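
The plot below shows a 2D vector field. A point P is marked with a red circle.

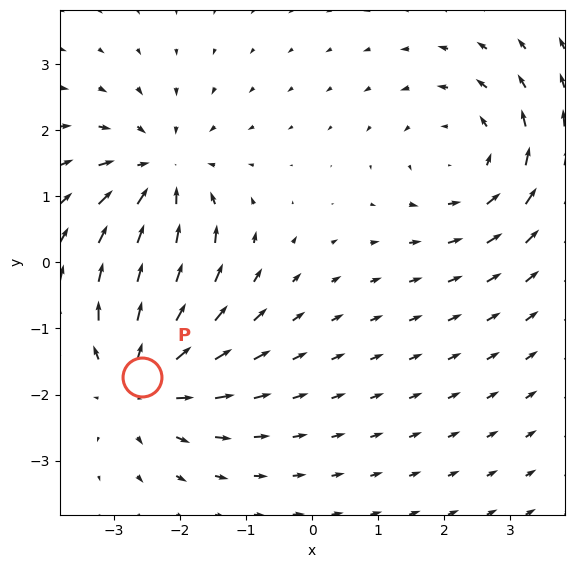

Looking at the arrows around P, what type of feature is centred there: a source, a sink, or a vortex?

source

At P (-2.6, -1.7) the arrows spread outward. Divergence about +4, curl ≈0 — positive divergence with near-zero curl is a source.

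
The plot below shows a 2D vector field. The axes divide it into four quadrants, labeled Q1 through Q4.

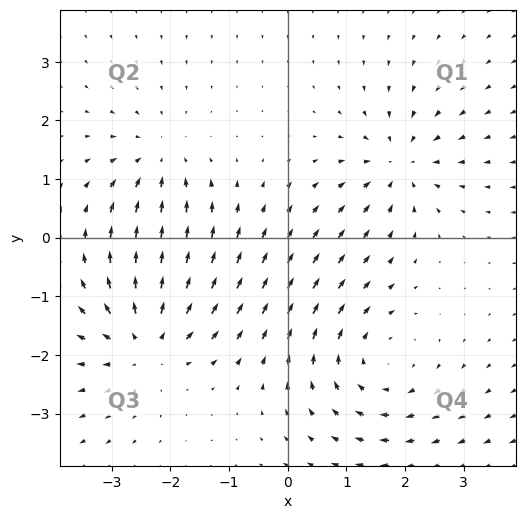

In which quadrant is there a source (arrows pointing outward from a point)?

Q3

The source sits at approximately (-2.4, -1.8), which lies in quadrant Q3. The divergence there is about +4, positive as expected for a source.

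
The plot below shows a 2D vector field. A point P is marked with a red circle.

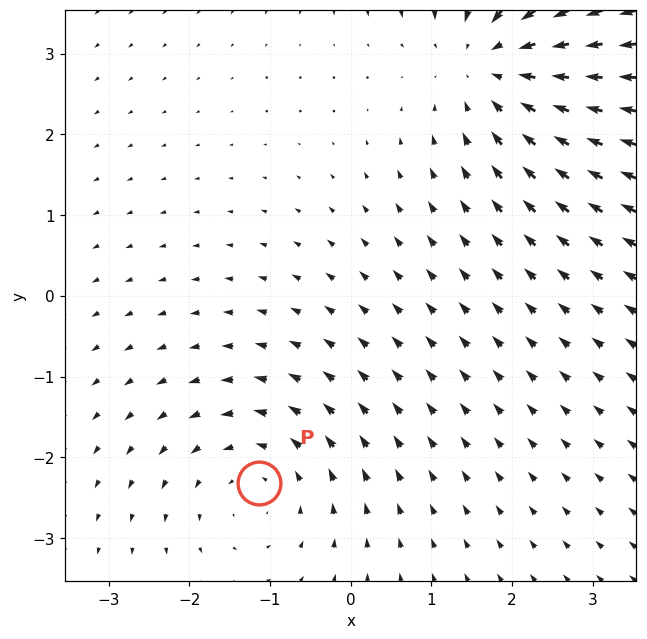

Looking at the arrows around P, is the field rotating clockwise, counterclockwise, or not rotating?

counterclockwise

Near P at (-1.1, -2.3) the arrows circulate counterclockwise. The curl (z-component) there is about +3; positive curl means counterclockwise rotation.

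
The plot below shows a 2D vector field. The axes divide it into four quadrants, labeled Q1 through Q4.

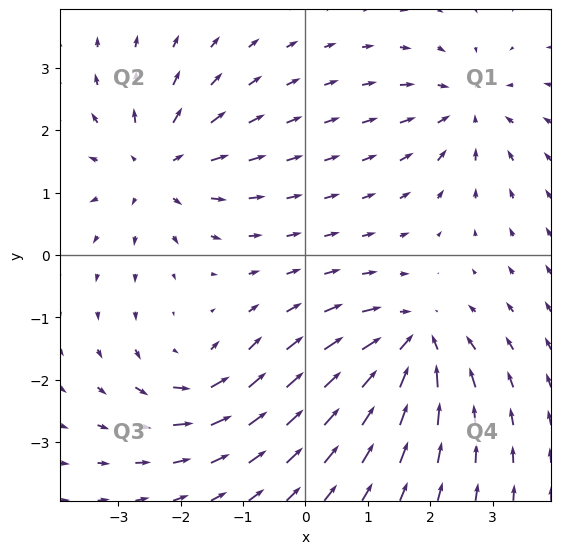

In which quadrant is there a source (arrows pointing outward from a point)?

Q2

The source sits at approximately (-2.4, 1.4), which lies in quadrant Q2. The divergence there is about +4, positive as expected for a source.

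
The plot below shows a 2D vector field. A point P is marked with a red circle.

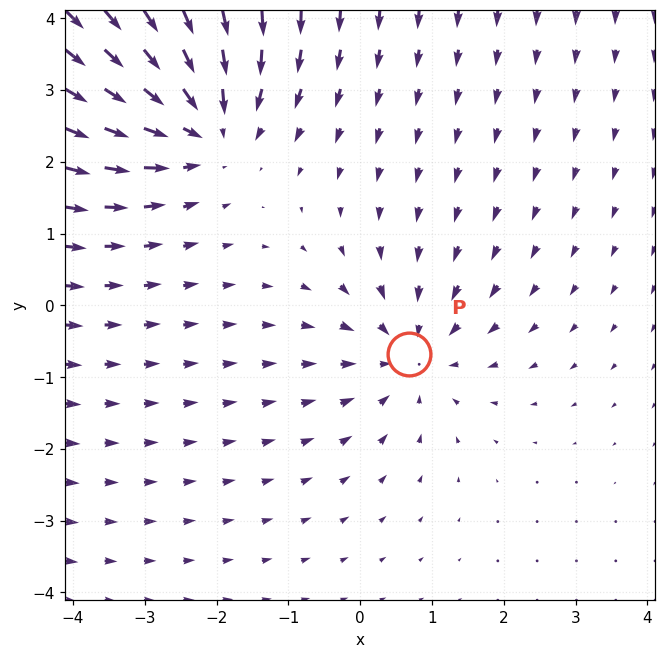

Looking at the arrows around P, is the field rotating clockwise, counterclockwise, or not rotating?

Near P at (0.7, -0.7) the arrows show no circulation. The curl there is ≈0.

not rotating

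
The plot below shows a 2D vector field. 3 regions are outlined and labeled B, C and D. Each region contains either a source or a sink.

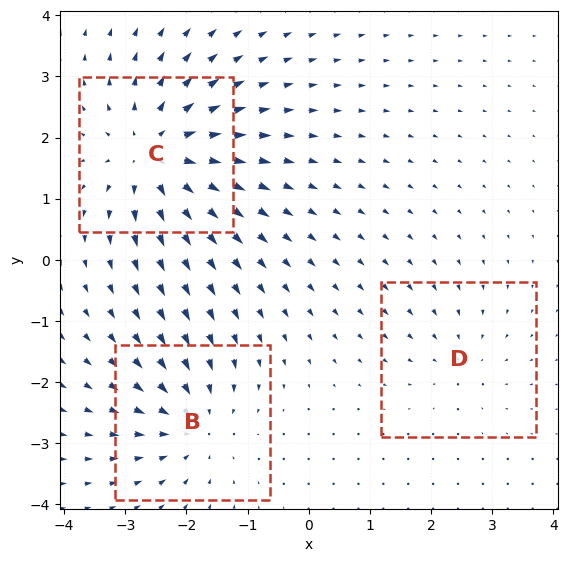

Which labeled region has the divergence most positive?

C

Divergence at each region's feature centre — B: about -4, C: about +5, D: about -2. Region C is most positive.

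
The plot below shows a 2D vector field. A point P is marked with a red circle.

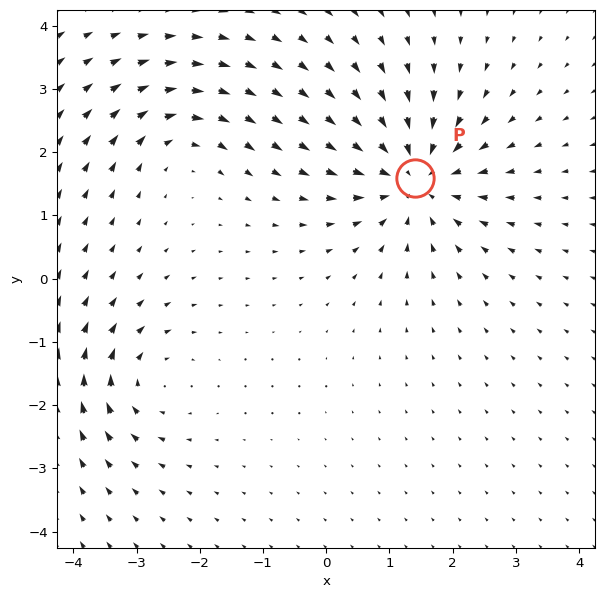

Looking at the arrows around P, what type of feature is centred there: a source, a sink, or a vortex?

sink

At P (1.4, 1.6) the arrows converge inward. Divergence about -5, curl ≈0 — negative divergence with near-zero curl is a sink.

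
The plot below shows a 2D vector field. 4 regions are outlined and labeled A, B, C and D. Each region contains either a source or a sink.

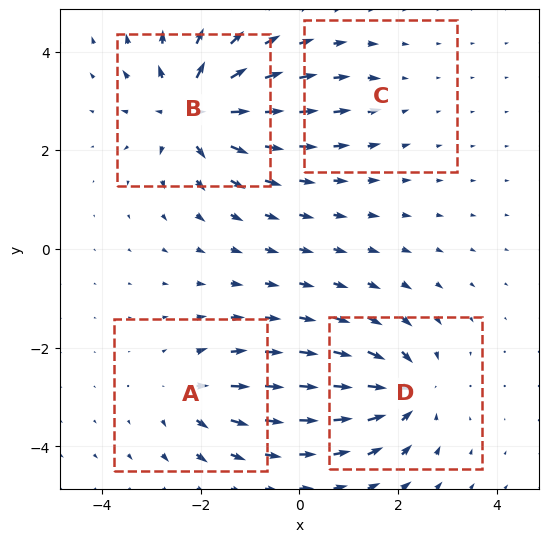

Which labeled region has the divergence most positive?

B

Divergence at each region's feature centre — A: about +4, B: about +8, C: about -2, D: about -6. Region B is most positive.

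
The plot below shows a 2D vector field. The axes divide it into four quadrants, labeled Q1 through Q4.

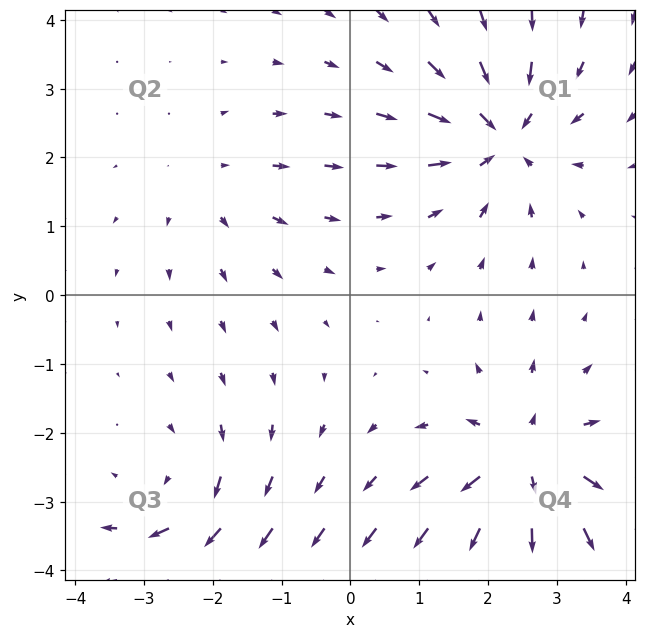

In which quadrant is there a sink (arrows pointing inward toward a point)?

Q1

The sink sits at approximately (2.2, 2.3), which lies in quadrant Q1. The divergence there is about -6, negative as expected for a sink.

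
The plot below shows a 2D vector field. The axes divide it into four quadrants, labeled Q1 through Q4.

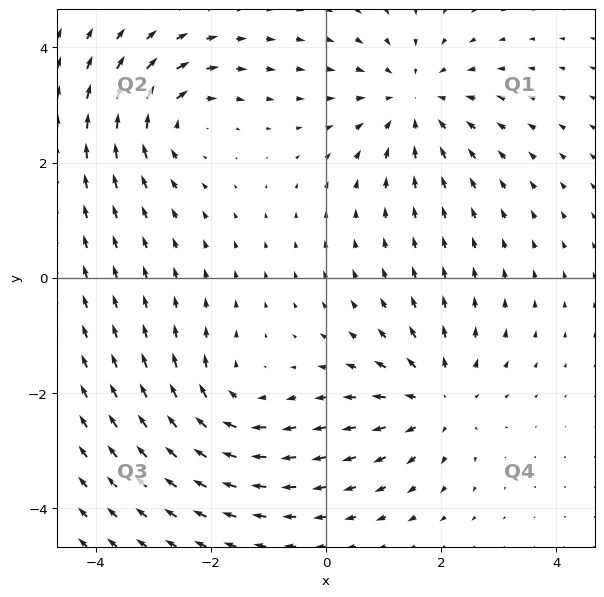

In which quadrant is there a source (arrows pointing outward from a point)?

Q4

The source sits at approximately (1.9, -2.1), which lies in quadrant Q4. The divergence there is about +4, positive as expected for a source.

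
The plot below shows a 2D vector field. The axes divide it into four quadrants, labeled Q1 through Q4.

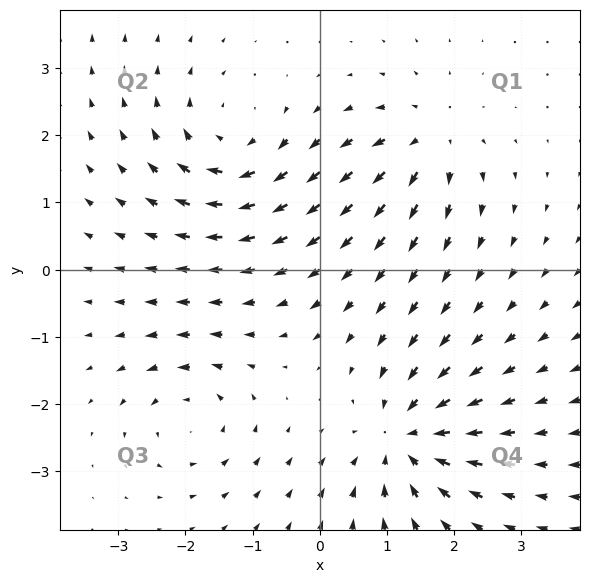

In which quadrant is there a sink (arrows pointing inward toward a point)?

The sink sits at approximately (1.3, -2.5), which lies in quadrant Q4. The divergence there is about -5, negative as expected for a sink.

Q4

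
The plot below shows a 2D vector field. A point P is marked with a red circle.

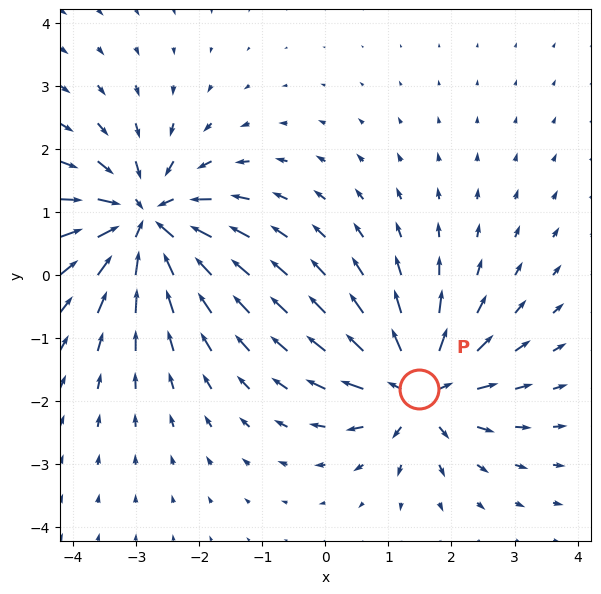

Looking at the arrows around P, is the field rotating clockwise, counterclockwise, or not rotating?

not rotating

Near P at (1.5, -1.8) the arrows show no circulation. The curl there is ≈0.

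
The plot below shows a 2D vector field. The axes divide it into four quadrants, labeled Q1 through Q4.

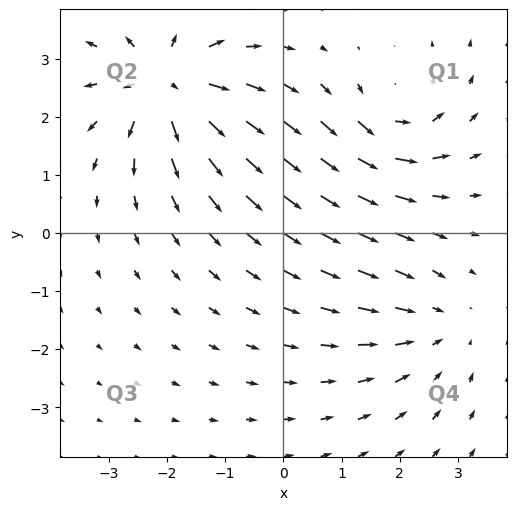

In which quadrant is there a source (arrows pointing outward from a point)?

The source sits at approximately (-2.0, 2.6), which lies in quadrant Q2. The divergence there is about +5, positive as expected for a source.

Q2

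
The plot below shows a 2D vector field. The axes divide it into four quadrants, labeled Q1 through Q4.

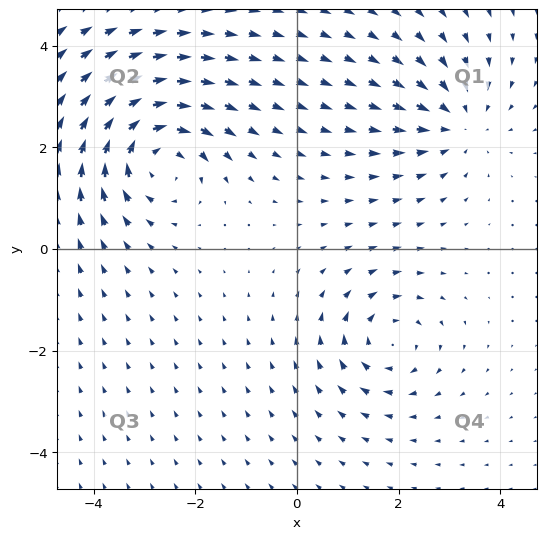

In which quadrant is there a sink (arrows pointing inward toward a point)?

The sink sits at approximately (3.2, 2.5), which lies in quadrant Q1. The divergence there is about -3, negative as expected for a sink.

Q1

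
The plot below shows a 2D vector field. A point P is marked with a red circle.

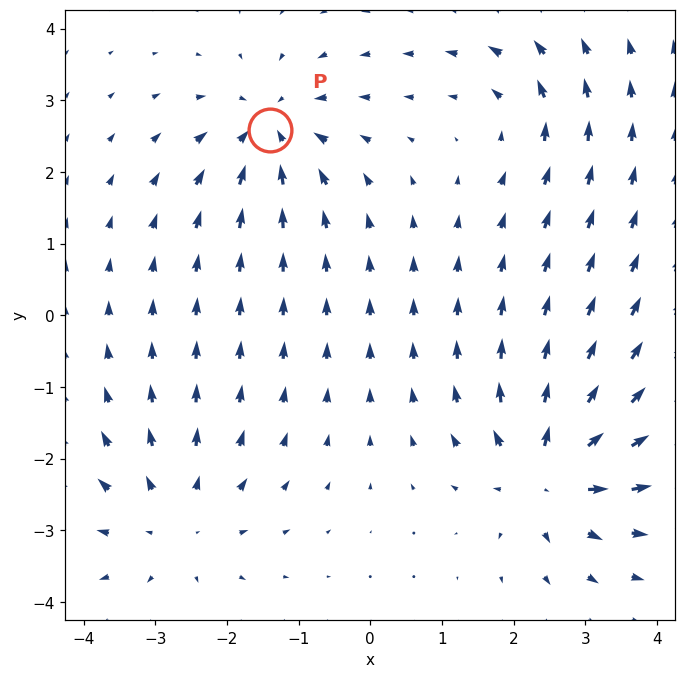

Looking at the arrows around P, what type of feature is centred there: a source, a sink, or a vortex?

At P (-1.4, 2.6) the arrows converge inward. Divergence about -5, curl ≈0 — negative divergence with near-zero curl is a sink.

sink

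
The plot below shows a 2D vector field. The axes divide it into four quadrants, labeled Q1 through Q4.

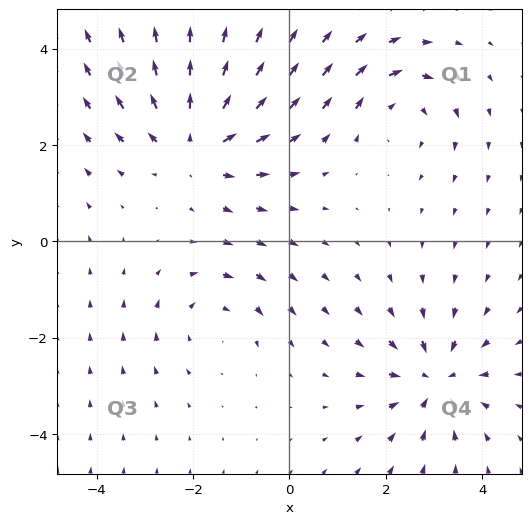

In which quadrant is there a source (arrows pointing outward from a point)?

Q2

The source sits at approximately (-1.9, 2.0), which lies in quadrant Q2. The divergence there is about +3, positive as expected for a source.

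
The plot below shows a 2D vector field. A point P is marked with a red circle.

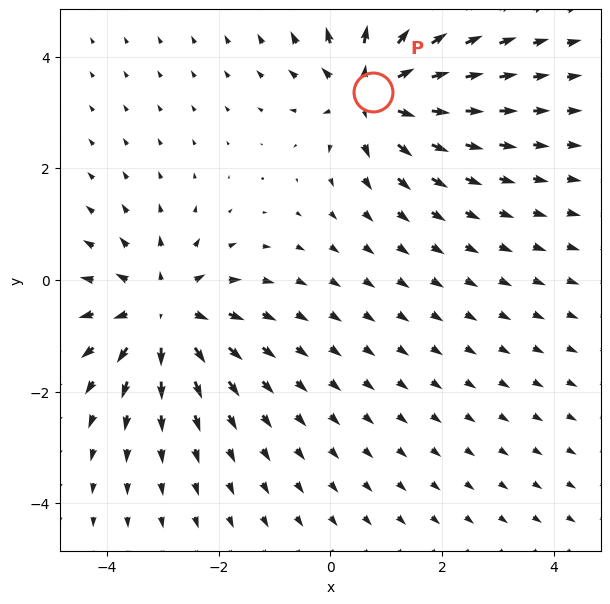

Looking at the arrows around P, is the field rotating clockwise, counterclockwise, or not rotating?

Near P at (0.8, 3.4) the arrows show no circulation. The curl there is ≈0.

not rotating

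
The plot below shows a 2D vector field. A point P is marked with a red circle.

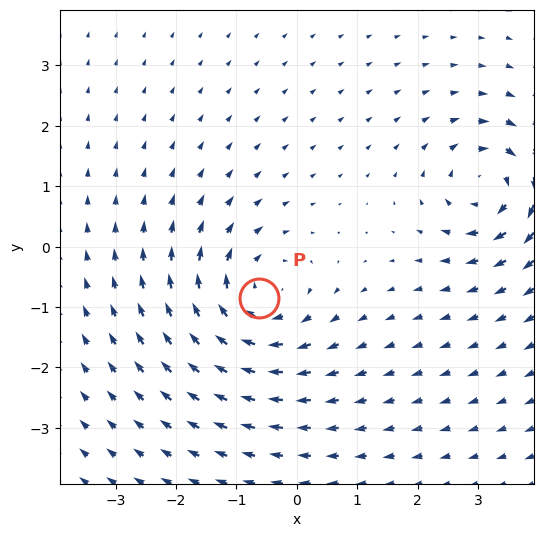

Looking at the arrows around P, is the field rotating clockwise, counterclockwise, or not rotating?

clockwise

Near P at (-0.6, -0.9) the arrows circulate clockwise. The curl (z-component) there is about -4; negative curl means clockwise rotation.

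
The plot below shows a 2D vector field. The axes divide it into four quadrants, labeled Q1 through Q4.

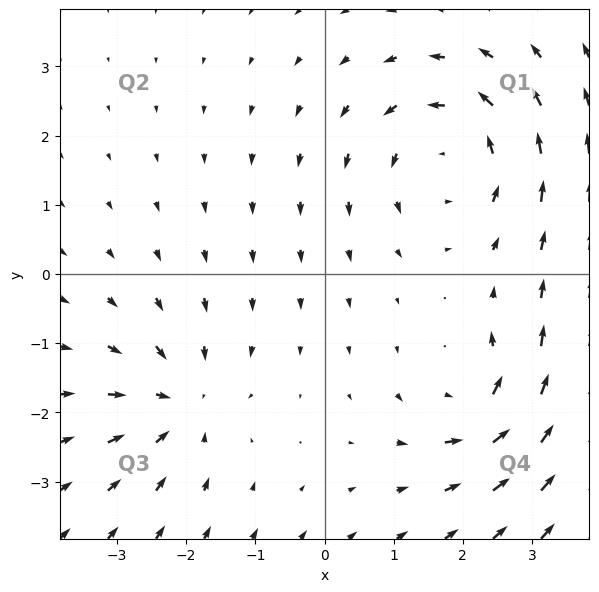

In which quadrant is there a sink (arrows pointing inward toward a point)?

Q3

The sink sits at approximately (-2.1, -1.9), which lies in quadrant Q3. The divergence there is about -3, negative as expected for a sink.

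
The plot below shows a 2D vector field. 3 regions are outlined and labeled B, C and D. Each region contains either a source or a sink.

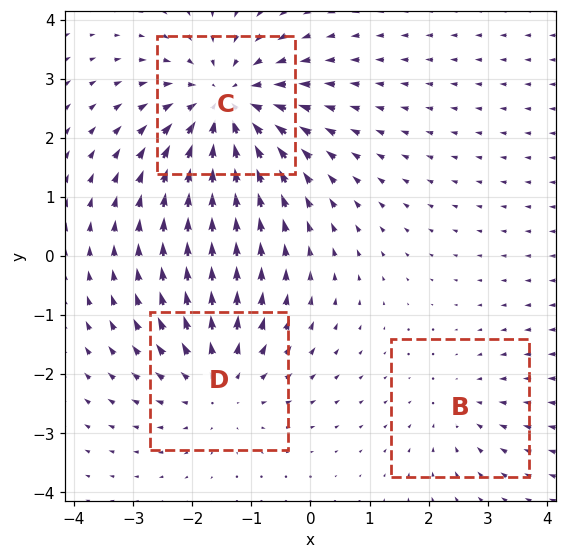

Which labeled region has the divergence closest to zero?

Divergence at each region's feature centre — B: about -2, C: about -4, D: about +3. Region B is closest to zero.

B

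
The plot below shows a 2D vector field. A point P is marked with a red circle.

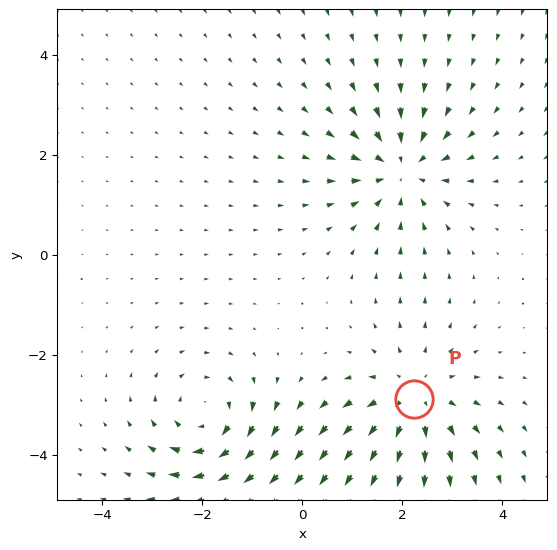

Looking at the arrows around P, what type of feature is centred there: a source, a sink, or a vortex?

source

At P (2.2, -2.9) the arrows spread outward. Divergence about +4, curl ≈0 — positive divergence with near-zero curl is a source.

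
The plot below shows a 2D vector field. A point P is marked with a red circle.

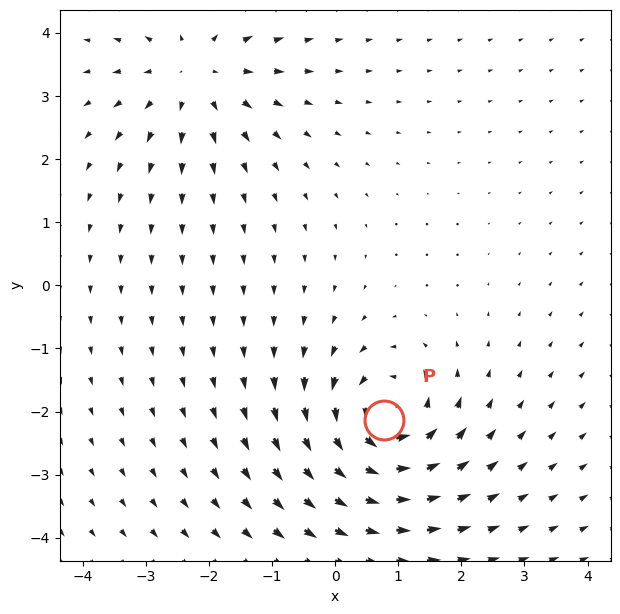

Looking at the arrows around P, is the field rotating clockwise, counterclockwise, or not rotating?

counterclockwise

Near P at (0.8, -2.1) the arrows circulate counterclockwise. The curl (z-component) there is about +6; positive curl means counterclockwise rotation.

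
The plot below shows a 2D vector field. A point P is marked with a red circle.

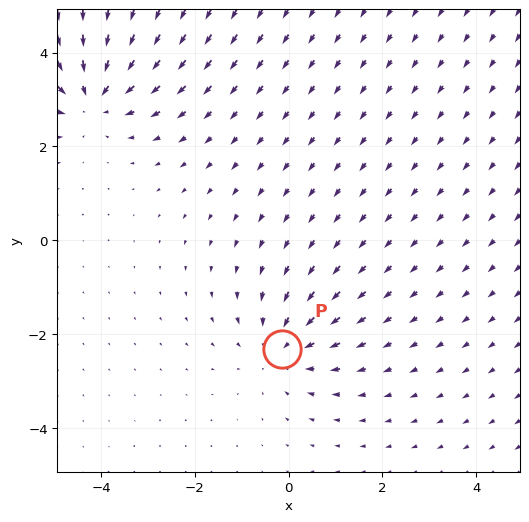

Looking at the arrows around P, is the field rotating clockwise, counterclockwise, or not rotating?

not rotating

Near P at (-0.1, -2.3) the arrows show no circulation. The curl there is ≈0.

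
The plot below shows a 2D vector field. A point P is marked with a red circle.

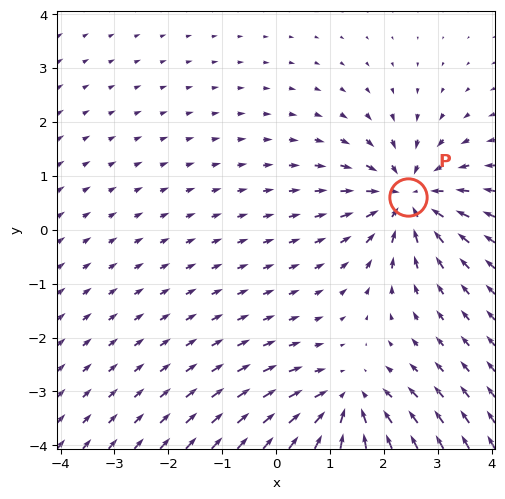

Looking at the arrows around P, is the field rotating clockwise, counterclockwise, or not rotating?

Near P at (2.4, 0.6) the arrows show no circulation. The curl there is ≈0.

not rotating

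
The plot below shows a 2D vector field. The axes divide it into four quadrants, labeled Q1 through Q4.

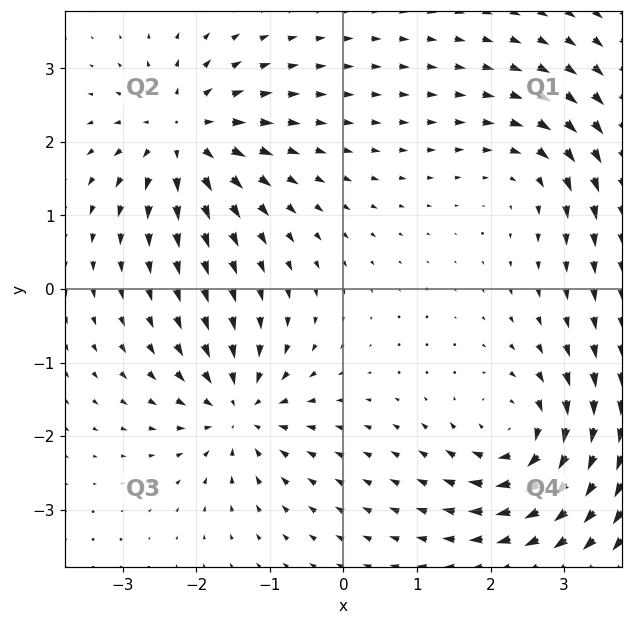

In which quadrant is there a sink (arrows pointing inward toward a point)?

The sink sits at approximately (-1.4, -1.6), which lies in quadrant Q3. The divergence there is about -6, negative as expected for a sink.

Q3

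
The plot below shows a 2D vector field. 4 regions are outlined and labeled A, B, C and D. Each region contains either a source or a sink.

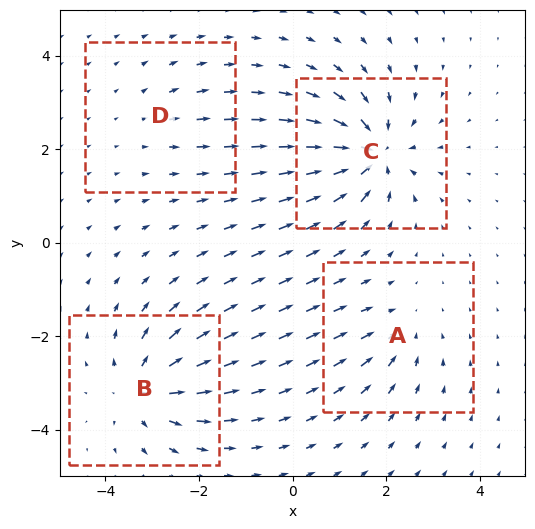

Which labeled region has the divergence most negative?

C

Divergence at each region's feature centre — A: about -3, B: about +6, C: about -8, D: about +2. Region C is most negative.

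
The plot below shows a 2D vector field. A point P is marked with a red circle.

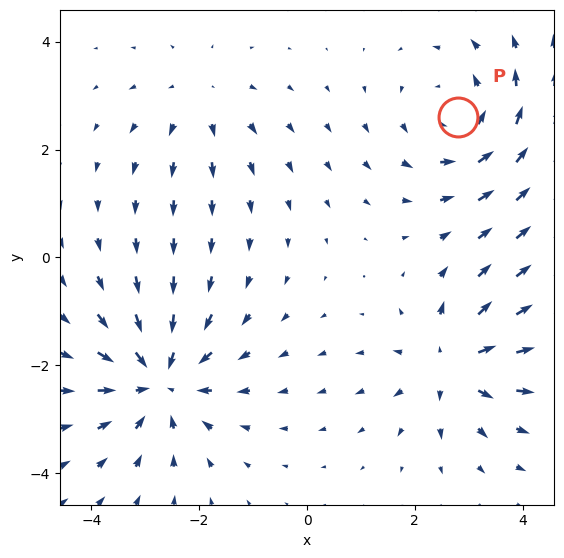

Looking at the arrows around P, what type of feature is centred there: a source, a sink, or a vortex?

At P (2.8, 2.6) the arrows circulate counterclockwise. Divergence ≈0, curl about +3 — near-zero divergence with nonzero curl is a vortex.

vortex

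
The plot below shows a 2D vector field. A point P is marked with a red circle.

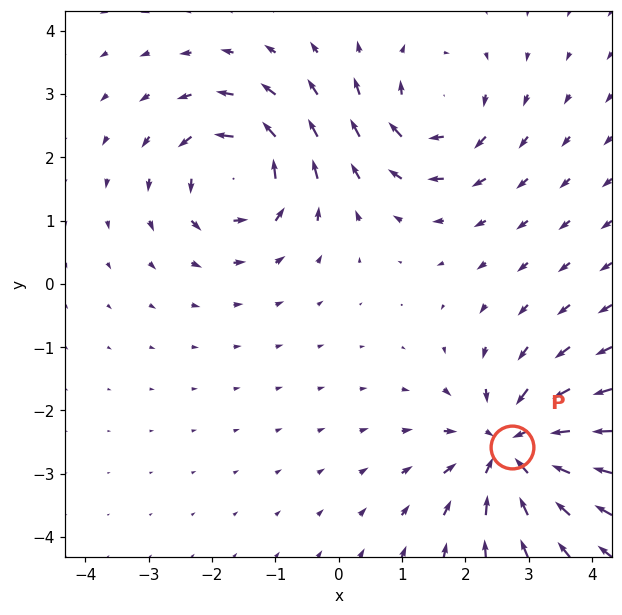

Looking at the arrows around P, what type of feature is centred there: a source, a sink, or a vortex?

sink

At P (2.7, -2.6) the arrows converge inward. Divergence about -5, curl ≈0 — negative divergence with near-zero curl is a sink.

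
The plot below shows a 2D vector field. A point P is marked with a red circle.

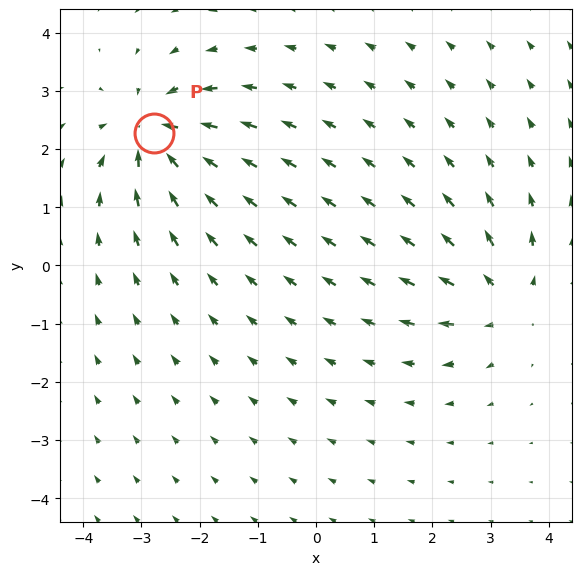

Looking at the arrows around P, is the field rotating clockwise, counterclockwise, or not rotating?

Near P at (-2.8, 2.3) the arrows show no circulation. The curl there is ≈0.

not rotating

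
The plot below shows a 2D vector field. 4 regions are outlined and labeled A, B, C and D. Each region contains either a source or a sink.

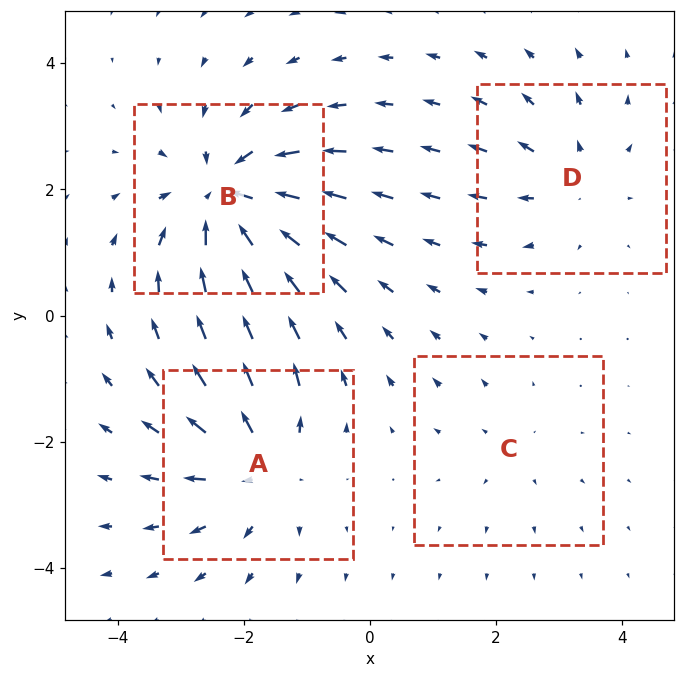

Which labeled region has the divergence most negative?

B

Divergence at each region's feature centre — A: about +5, B: about -7, C: about +2, D: about +4. Region B is most negative.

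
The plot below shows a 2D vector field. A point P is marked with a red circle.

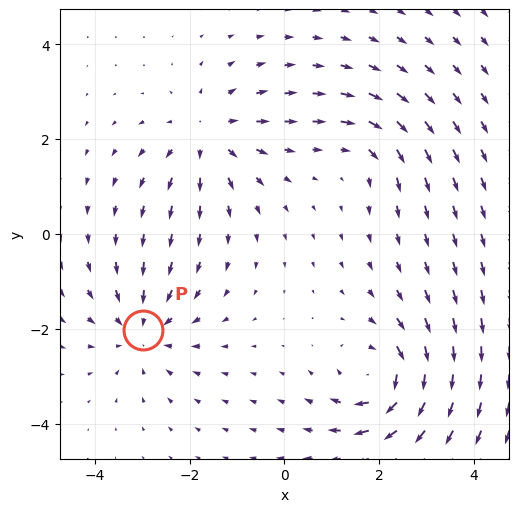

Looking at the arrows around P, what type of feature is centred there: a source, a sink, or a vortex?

sink

At P (-3.0, -2.0) the arrows converge inward. Divergence about -4, curl ≈0 — negative divergence with near-zero curl is a sink.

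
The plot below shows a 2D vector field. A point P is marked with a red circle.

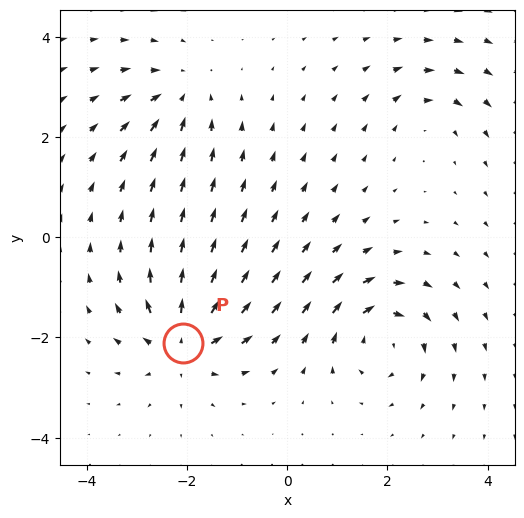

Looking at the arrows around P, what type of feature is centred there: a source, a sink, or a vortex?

At P (-2.1, -2.1) the arrows spread outward. Divergence about +7, curl ≈0 — positive divergence with near-zero curl is a source.

source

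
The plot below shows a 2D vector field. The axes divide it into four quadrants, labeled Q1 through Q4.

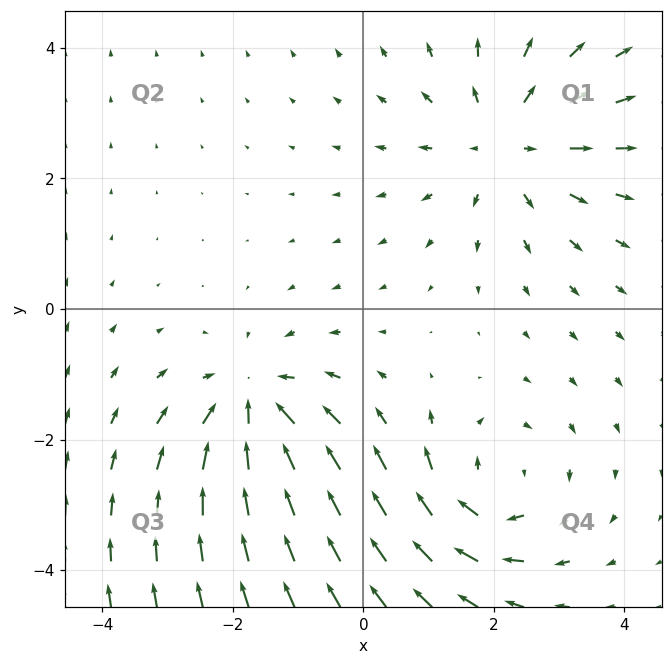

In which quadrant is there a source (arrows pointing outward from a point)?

Q1

The source sits at approximately (2.2, 2.6), which lies in quadrant Q1. The divergence there is about +3, positive as expected for a source.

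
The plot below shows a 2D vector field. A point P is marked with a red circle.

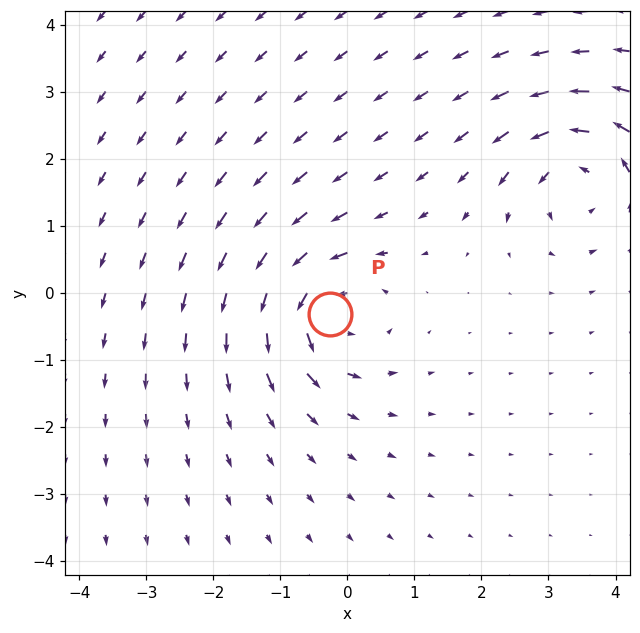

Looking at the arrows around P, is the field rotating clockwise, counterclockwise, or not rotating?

counterclockwise

Near P at (-0.3, -0.3) the arrows circulate counterclockwise. The curl (z-component) there is about +7; positive curl means counterclockwise rotation.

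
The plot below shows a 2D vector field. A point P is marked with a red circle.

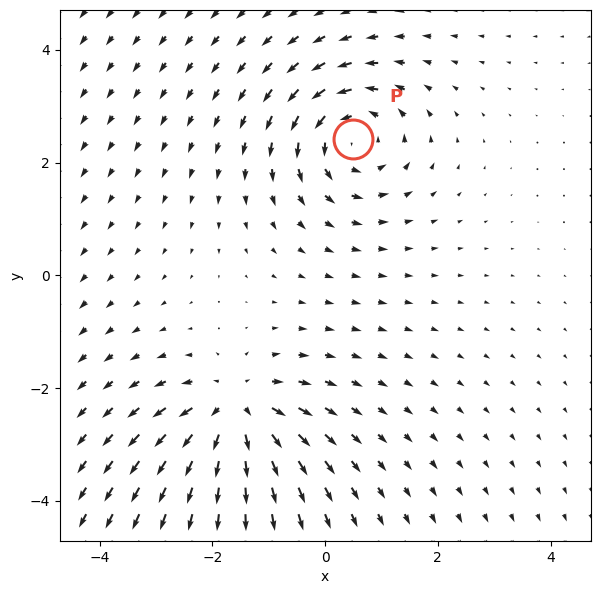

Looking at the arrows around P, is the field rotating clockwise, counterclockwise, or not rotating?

counterclockwise

Near P at (0.5, 2.4) the arrows circulate counterclockwise. The curl (z-component) there is about +4; positive curl means counterclockwise rotation.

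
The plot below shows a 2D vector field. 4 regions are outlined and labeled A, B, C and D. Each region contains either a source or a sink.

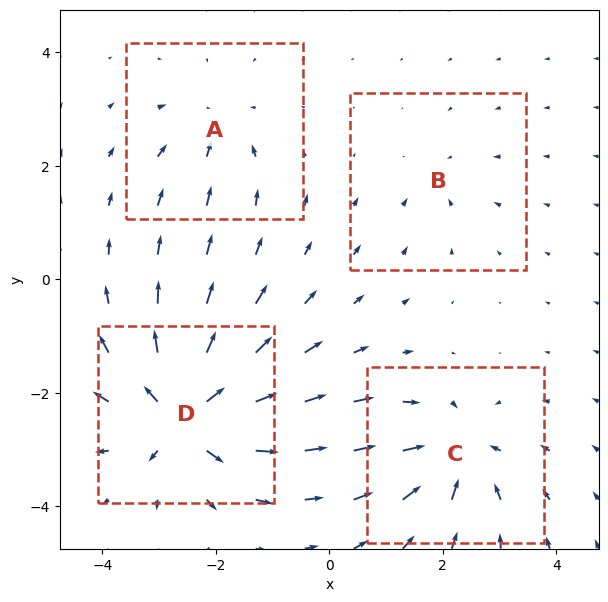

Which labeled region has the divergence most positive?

Divergence at each region's feature centre — A: about -4, B: about -2, C: about -6, D: about +9. Region D is most positive.

D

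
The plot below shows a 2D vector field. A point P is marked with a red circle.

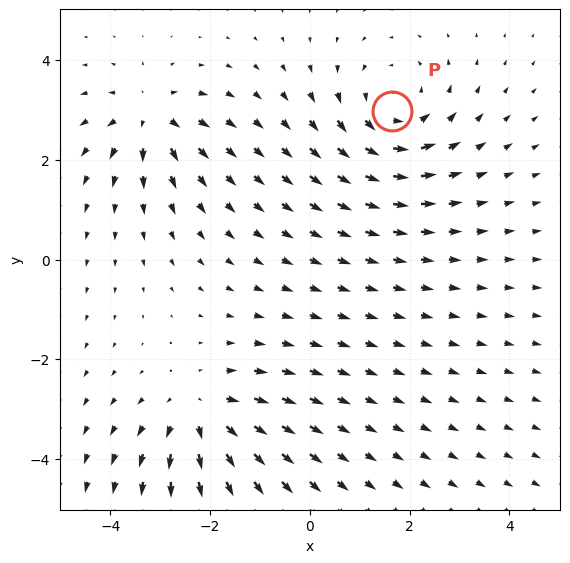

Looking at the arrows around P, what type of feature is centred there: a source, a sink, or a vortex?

At P (1.6, 3.0) the arrows circulate counterclockwise. Divergence ≈0, curl about +4 — near-zero divergence with nonzero curl is a vortex.

vortex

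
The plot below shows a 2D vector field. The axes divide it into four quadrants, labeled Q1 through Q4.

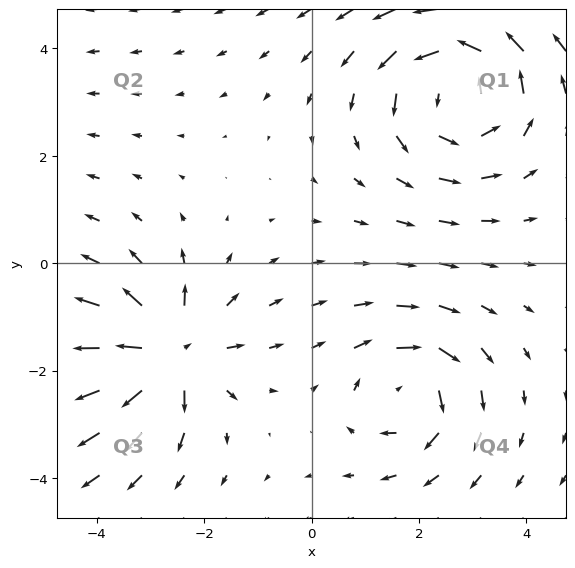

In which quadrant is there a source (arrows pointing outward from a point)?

Q3

The source sits at approximately (-2.6, -1.7), which lies in quadrant Q3. The divergence there is about +5, positive as expected for a source.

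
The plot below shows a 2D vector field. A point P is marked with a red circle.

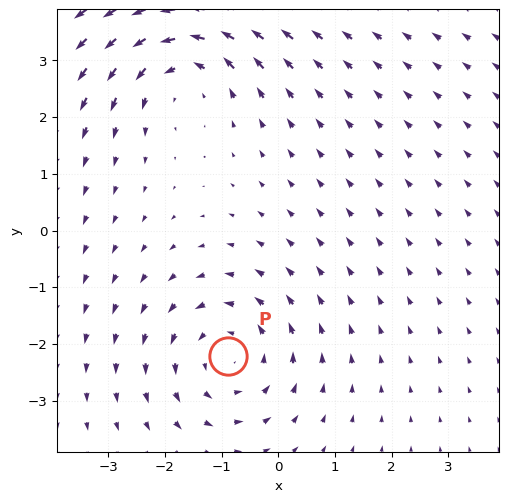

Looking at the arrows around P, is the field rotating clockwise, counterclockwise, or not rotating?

counterclockwise

Near P at (-0.9, -2.2) the arrows circulate counterclockwise. The curl (z-component) there is about +3; positive curl means counterclockwise rotation.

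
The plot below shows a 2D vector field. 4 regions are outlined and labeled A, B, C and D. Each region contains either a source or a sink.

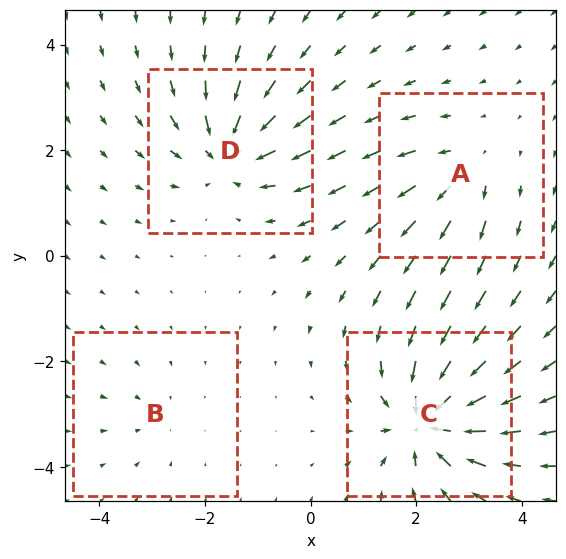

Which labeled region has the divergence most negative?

Divergence at each region's feature centre — A: about +4, B: about -2, C: about -8, D: about -6. Region C is most negative.

C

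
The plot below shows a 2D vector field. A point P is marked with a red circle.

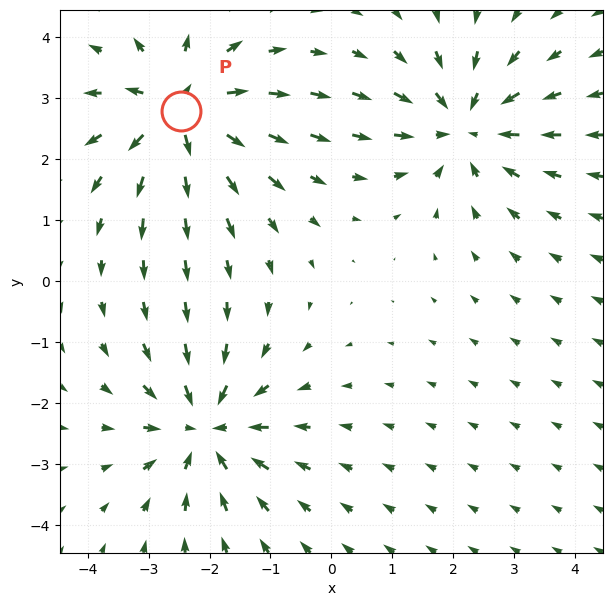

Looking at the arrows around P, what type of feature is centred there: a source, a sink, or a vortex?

At P (-2.5, 2.8) the arrows spread outward. Divergence about +6, curl ≈0 — positive divergence with near-zero curl is a source.

source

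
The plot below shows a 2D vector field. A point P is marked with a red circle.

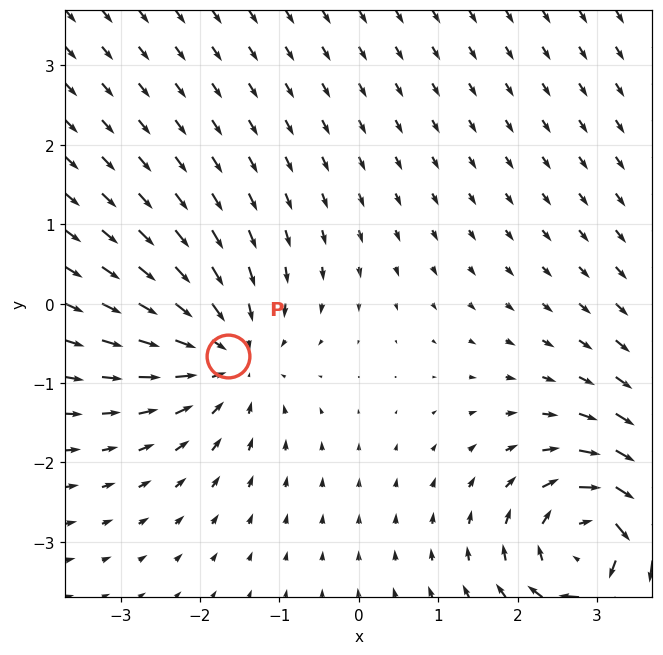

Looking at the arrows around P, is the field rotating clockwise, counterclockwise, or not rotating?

Near P at (-1.7, -0.7) the arrows show no circulation. The curl there is ≈0.

not rotating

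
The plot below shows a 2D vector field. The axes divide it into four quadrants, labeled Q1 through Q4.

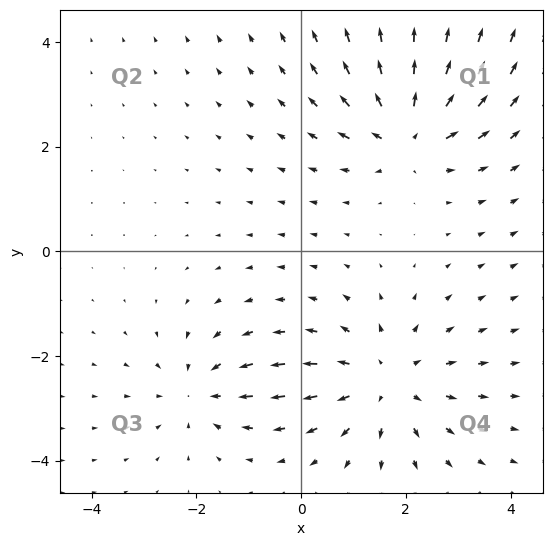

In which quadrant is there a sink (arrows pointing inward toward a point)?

The sink sits at approximately (-1.9, -2.7), which lies in quadrant Q3. The divergence there is about -3, negative as expected for a sink.

Q3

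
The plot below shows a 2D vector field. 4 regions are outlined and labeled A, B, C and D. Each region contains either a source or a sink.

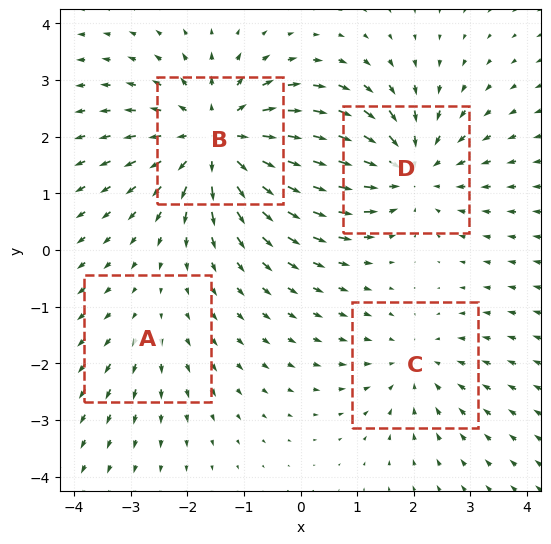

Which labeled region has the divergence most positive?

Divergence at each region's feature centre — A: about +2, B: about +6, C: about -3, D: about -5. Region B is most positive.

B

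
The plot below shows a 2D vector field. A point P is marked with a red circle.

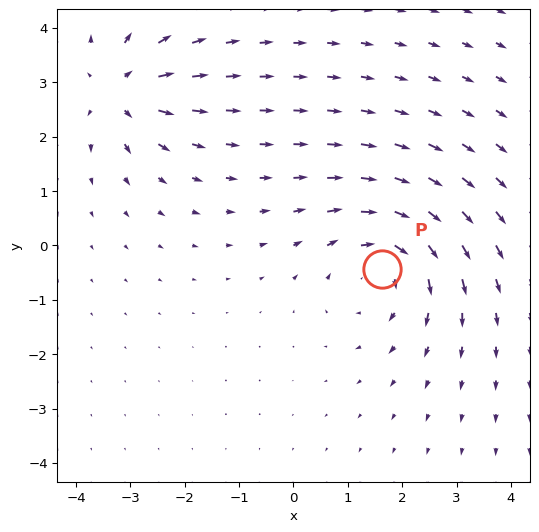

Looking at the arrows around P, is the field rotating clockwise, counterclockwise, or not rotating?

clockwise

Near P at (1.6, -0.4) the arrows circulate clockwise. The curl (z-component) there is about -4; negative curl means clockwise rotation.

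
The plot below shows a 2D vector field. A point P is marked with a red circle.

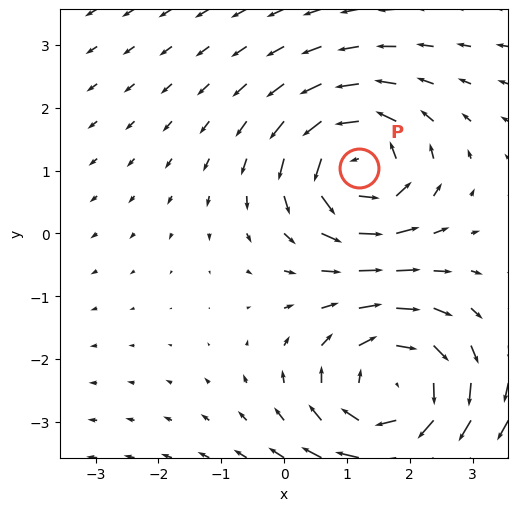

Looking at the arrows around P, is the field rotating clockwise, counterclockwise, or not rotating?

Near P at (1.2, 1.0) the arrows circulate counterclockwise. The curl (z-component) there is about +5; positive curl means counterclockwise rotation.

counterclockwise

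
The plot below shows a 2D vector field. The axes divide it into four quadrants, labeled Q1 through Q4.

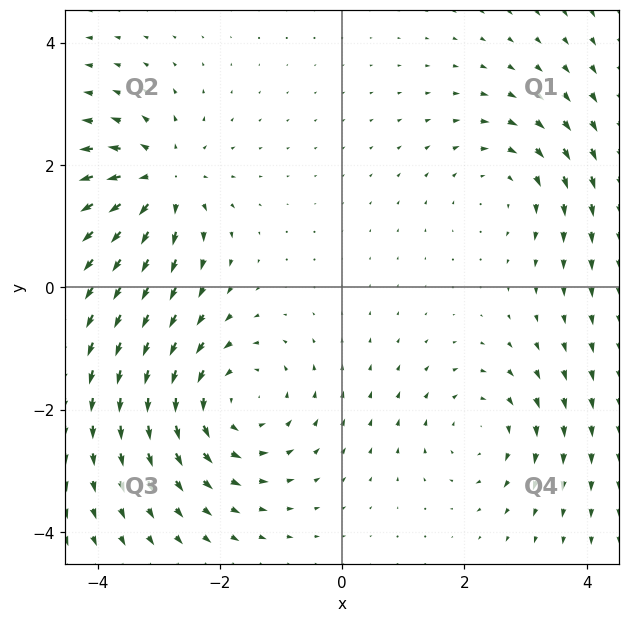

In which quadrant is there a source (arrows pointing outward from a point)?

The source sits at approximately (-3.0, 1.7), which lies in quadrant Q2. The divergence there is about +4, positive as expected for a source.

Q2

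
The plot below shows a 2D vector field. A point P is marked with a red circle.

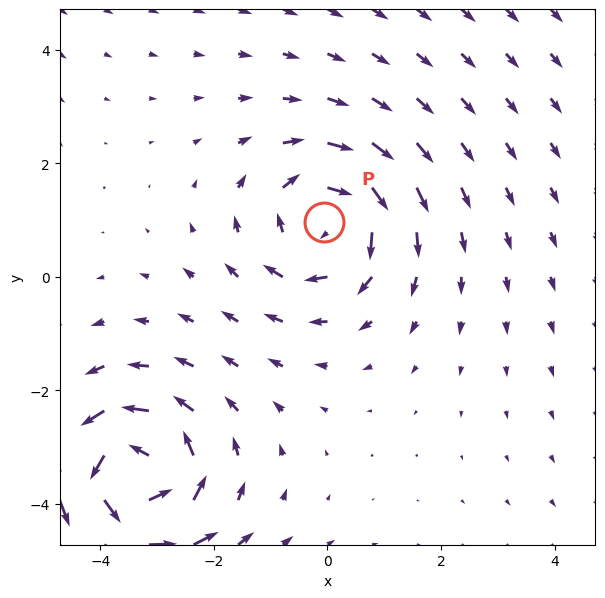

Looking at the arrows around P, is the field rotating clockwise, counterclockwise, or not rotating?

clockwise

Near P at (-0.1, 1.0) the arrows circulate clockwise. The curl (z-component) there is about -3; negative curl means clockwise rotation.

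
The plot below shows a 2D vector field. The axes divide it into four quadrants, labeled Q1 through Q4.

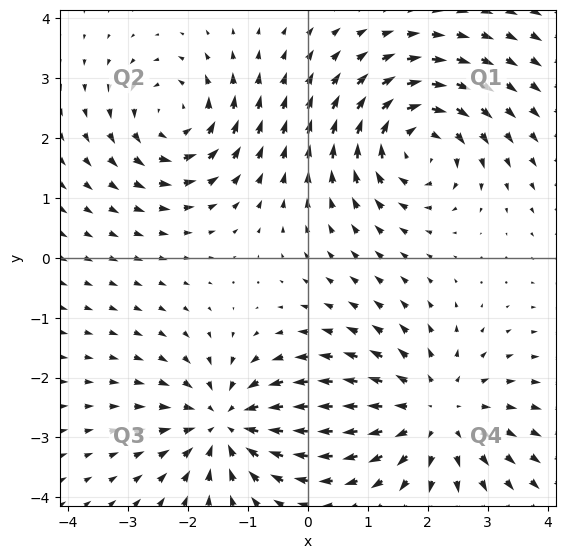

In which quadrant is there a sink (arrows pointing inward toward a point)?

The sink sits at approximately (-1.4, -2.8), which lies in quadrant Q3. The divergence there is about -5, negative as expected for a sink.

Q3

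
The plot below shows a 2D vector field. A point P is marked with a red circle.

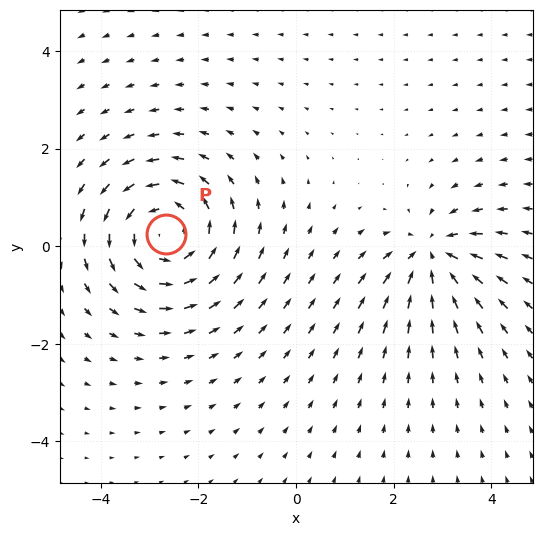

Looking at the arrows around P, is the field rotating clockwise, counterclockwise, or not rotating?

Near P at (-2.7, 0.3) the arrows circulate counterclockwise. The curl (z-component) there is about +4; positive curl means counterclockwise rotation.

counterclockwise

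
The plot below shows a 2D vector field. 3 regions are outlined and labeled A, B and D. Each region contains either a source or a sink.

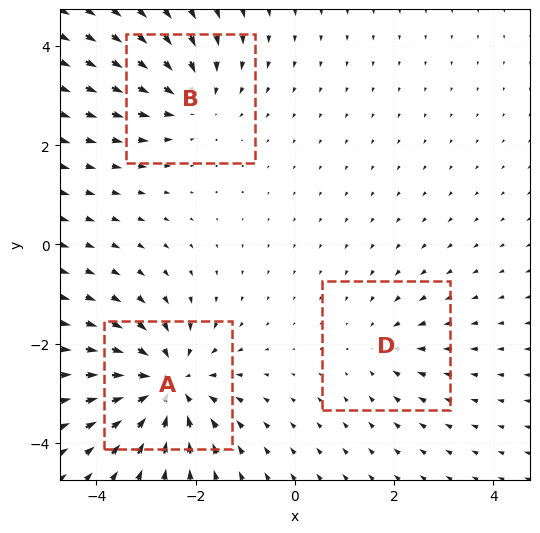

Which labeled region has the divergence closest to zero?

Divergence at each region's feature centre — A: about -5, B: about -3, D: about -2. Region D is closest to zero.

D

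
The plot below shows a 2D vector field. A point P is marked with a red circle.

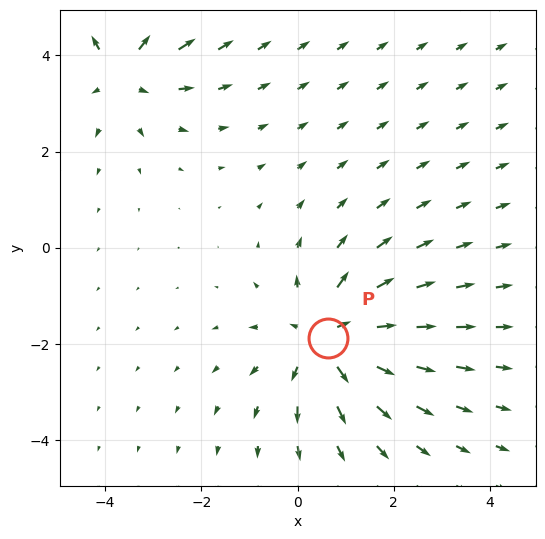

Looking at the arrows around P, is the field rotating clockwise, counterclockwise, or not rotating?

not rotating

Near P at (0.6, -1.9) the arrows show no circulation. The curl there is ≈0.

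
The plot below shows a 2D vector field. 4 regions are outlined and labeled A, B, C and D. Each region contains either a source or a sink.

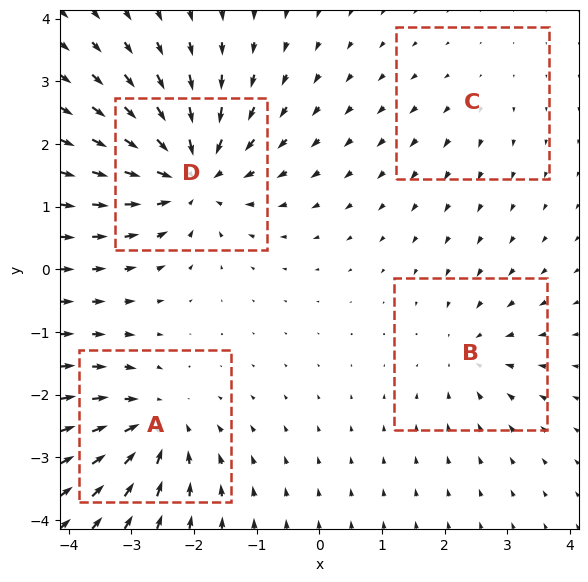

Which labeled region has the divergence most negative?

D

Divergence at each region's feature centre — A: about -6, B: about -4, C: about +2, D: about -8. Region D is most negative.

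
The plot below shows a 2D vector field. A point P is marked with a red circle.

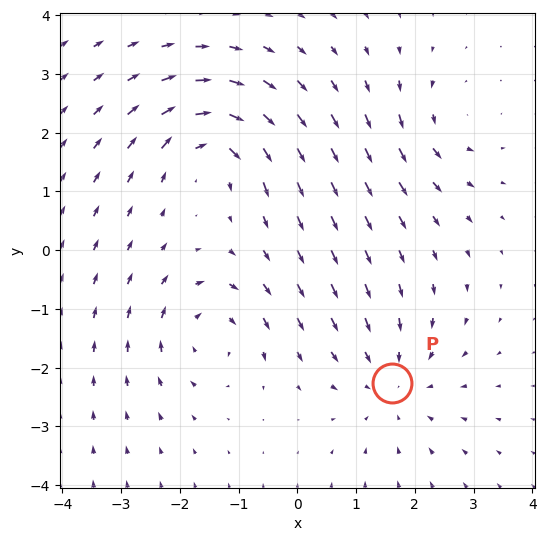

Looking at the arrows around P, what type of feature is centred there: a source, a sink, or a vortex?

At P (1.6, -2.3) the arrows converge inward. Divergence about -3, curl ≈0 — negative divergence with near-zero curl is a sink.

sink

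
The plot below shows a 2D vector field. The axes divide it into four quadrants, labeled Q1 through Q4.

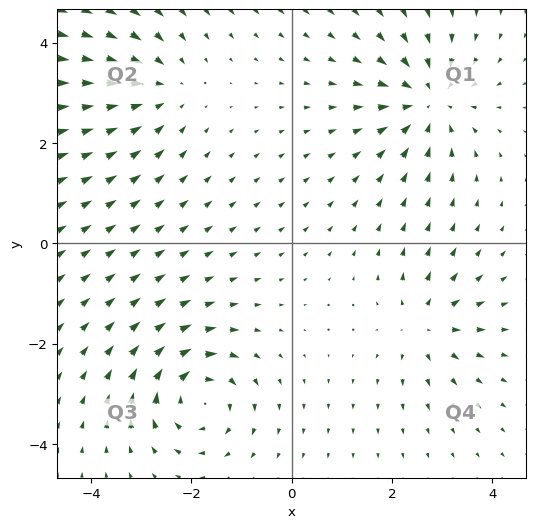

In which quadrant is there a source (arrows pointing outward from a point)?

The source sits at approximately (2.7, -1.6), which lies in quadrant Q4. The divergence there is about +5, positive as expected for a source.

Q4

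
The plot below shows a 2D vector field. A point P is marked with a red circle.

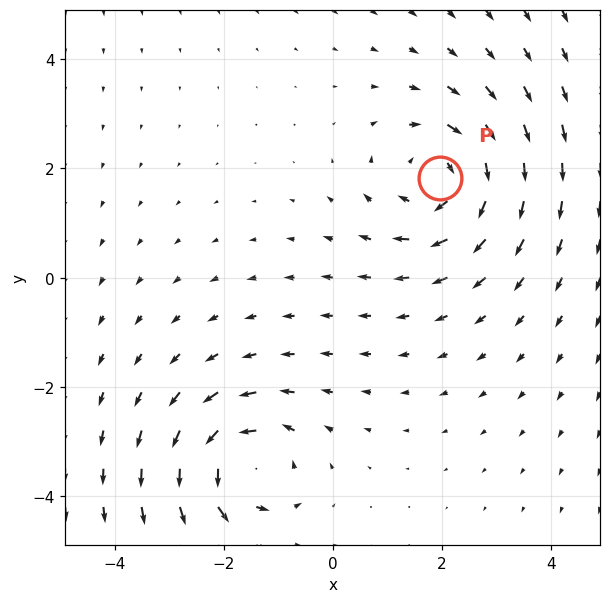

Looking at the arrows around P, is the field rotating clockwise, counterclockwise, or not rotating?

Near P at (2.0, 1.8) the arrows circulate clockwise. The curl (z-component) there is about -4; negative curl means clockwise rotation.

clockwise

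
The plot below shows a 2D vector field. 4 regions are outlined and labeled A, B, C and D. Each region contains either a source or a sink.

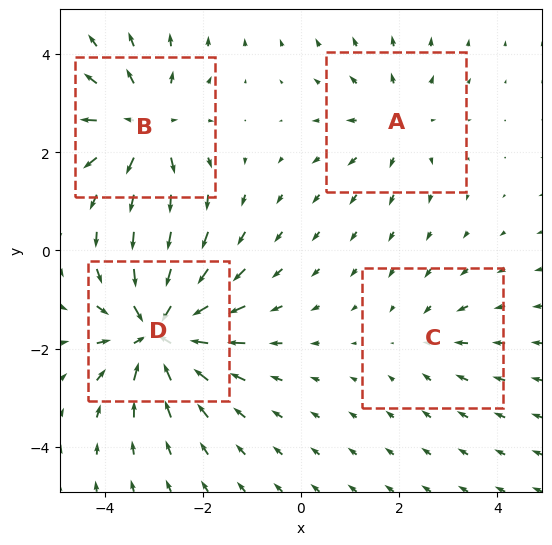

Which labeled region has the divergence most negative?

Divergence at each region's feature centre — A: about +3, B: about +5, C: about -2, D: about -7. Region D is most negative.

D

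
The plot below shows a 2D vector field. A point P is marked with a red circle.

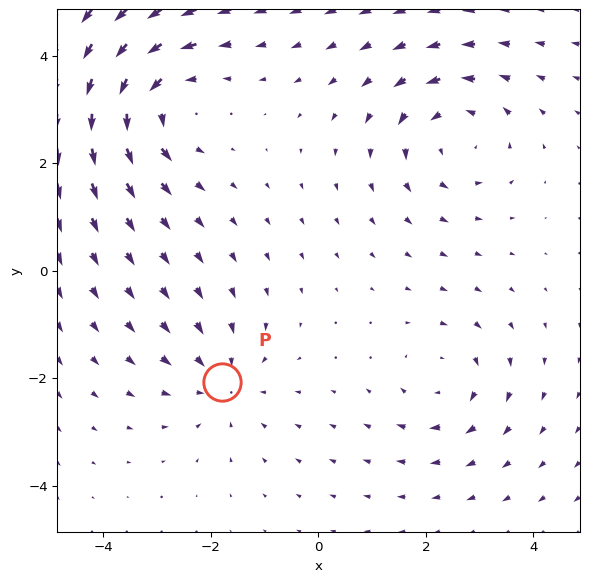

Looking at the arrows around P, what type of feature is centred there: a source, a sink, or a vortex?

sink

At P (-1.8, -2.1) the arrows converge inward. Divergence about -3, curl ≈0 — negative divergence with near-zero curl is a sink.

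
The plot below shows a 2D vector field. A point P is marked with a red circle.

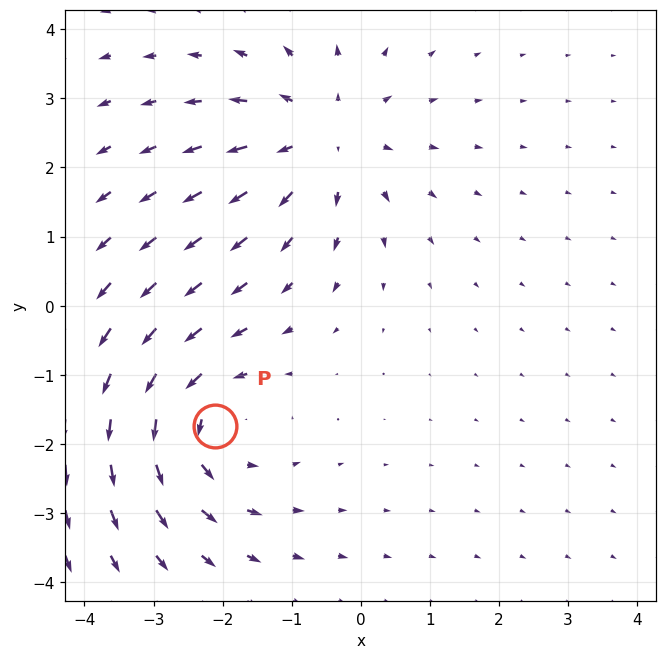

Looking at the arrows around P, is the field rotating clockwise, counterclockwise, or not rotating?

counterclockwise

Near P at (-2.1, -1.7) the arrows circulate counterclockwise. The curl (z-component) there is about +3; positive curl means counterclockwise rotation.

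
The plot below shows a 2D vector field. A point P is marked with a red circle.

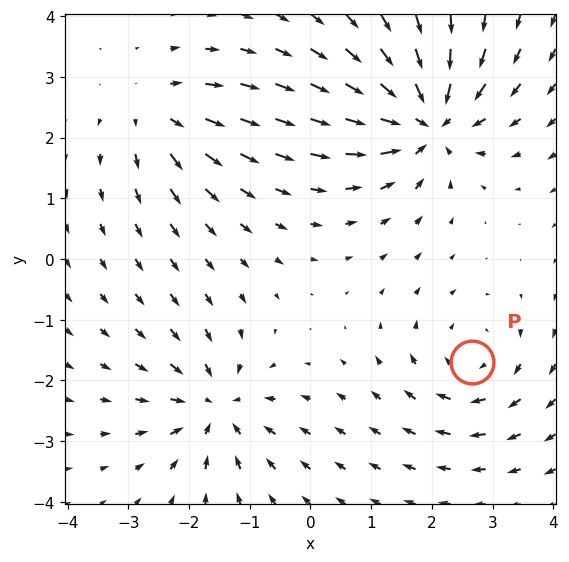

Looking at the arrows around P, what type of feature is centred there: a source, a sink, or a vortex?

At P (2.7, -1.7) the arrows circulate clockwise. Divergence ≈0, curl about -3 — near-zero divergence with nonzero curl is a vortex.

vortex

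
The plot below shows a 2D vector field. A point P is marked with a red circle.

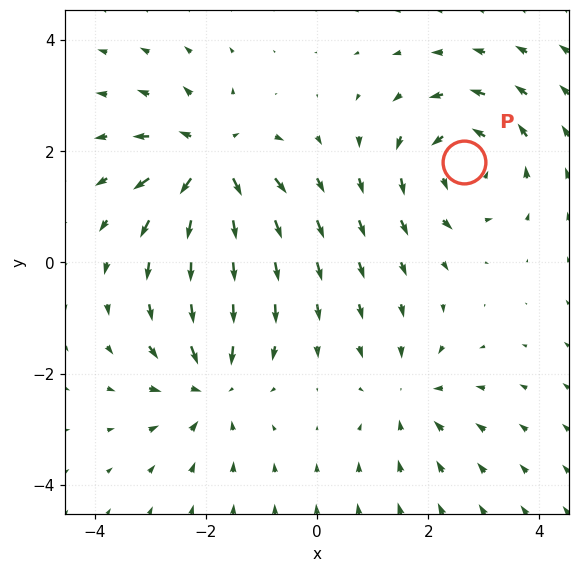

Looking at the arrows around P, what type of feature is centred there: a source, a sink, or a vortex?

vortex

At P (2.6, 1.8) the arrows circulate counterclockwise. Divergence ≈0, curl about +5 — near-zero divergence with nonzero curl is a vortex.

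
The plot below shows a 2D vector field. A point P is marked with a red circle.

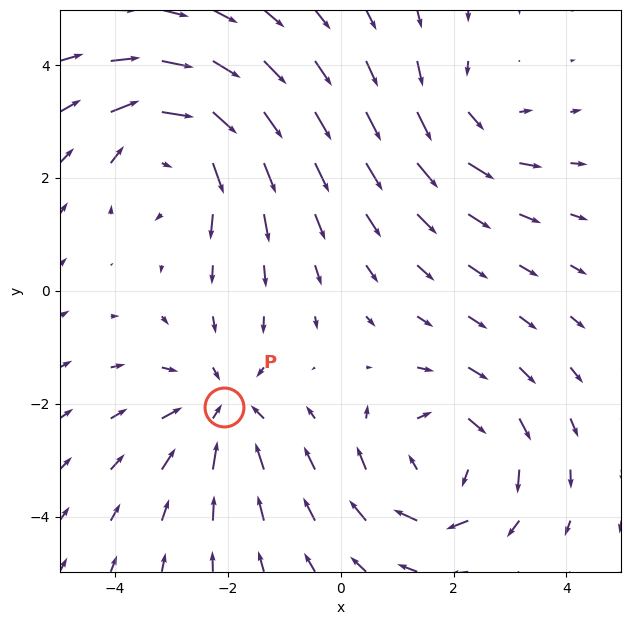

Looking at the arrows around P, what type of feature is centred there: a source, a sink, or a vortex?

At P (-2.1, -2.1) the arrows converge inward. Divergence about -4, curl ≈0 — negative divergence with near-zero curl is a sink.

sink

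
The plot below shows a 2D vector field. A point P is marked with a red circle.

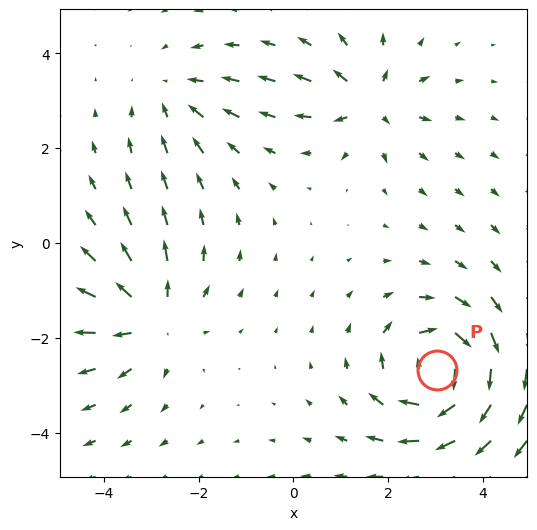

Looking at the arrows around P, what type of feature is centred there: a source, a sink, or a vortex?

vortex

At P (3.0, -2.7) the arrows circulate clockwise. Divergence ≈0, curl about -7 — near-zero divergence with nonzero curl is a vortex.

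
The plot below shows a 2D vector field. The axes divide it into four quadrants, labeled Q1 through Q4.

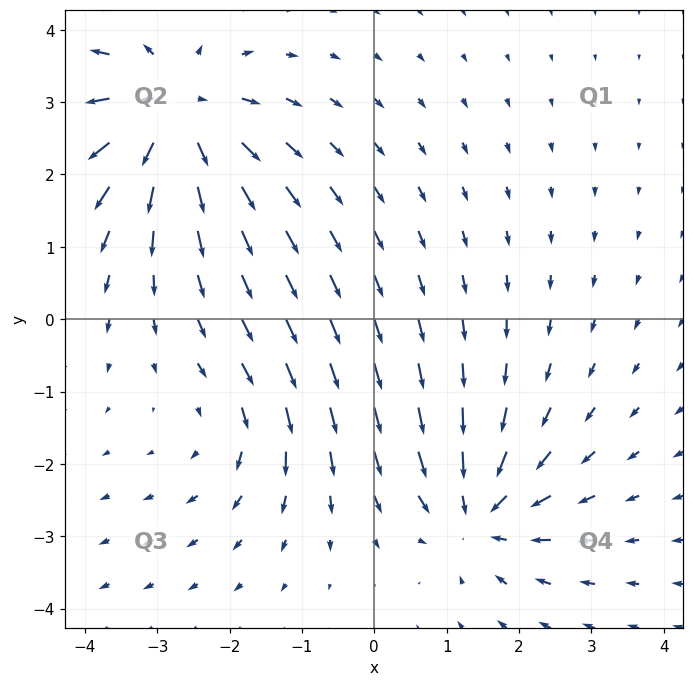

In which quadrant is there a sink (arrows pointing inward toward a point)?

The sink sits at approximately (1.4, -2.7), which lies in quadrant Q4. The divergence there is about -5, negative as expected for a sink.

Q4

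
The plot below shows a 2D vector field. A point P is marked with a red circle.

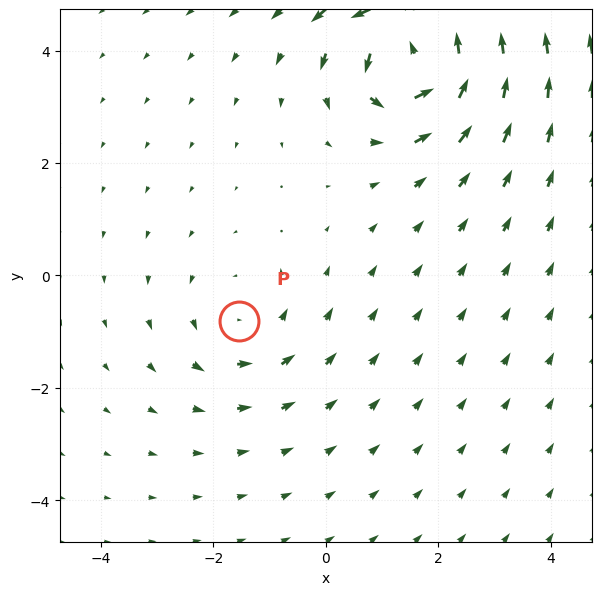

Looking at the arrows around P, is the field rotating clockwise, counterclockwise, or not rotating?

Near P at (-1.5, -0.8) the arrows circulate counterclockwise. The curl (z-component) there is about +2; positive curl means counterclockwise rotation.

counterclockwise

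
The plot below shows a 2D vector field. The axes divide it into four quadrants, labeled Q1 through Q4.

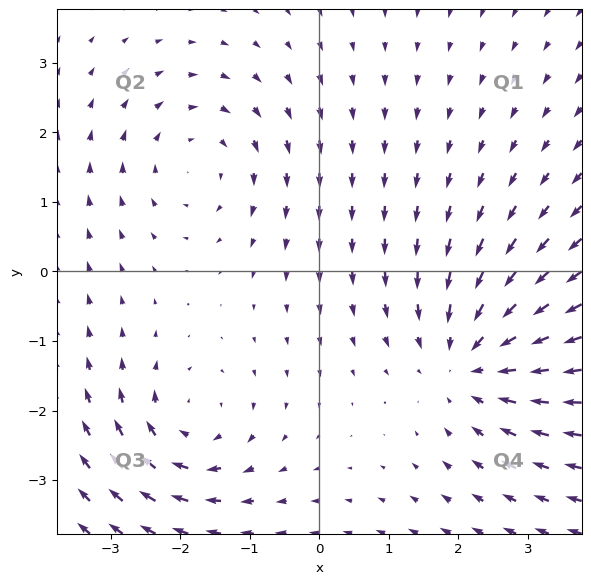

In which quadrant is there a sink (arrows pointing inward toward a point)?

Q4

The sink sits at approximately (2.2, -1.3), which lies in quadrant Q4. The divergence there is about -4, negative as expected for a sink.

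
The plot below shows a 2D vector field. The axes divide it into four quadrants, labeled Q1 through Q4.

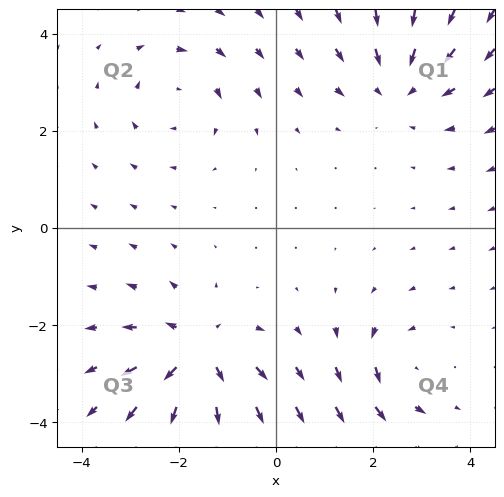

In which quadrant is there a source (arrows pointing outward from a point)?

Q3

The source sits at approximately (-1.6, -2.6), which lies in quadrant Q3. The divergence there is about +5, positive as expected for a source.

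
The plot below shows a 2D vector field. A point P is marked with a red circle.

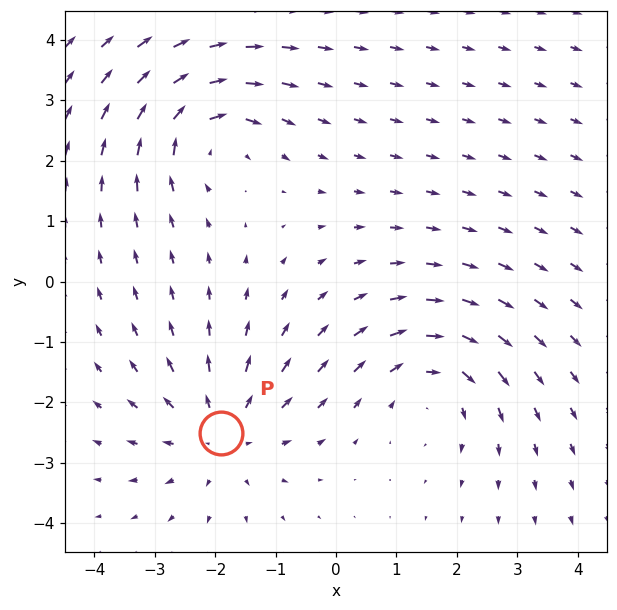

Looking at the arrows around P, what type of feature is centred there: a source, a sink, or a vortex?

At P (-1.9, -2.5) the arrows spread outward. Divergence about +3, curl ≈0 — positive divergence with near-zero curl is a source.

source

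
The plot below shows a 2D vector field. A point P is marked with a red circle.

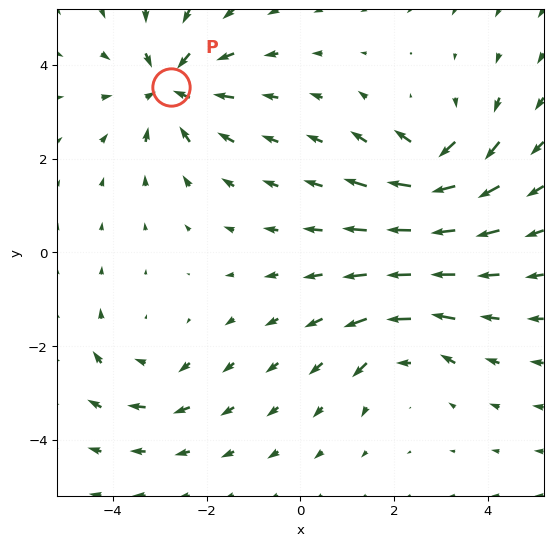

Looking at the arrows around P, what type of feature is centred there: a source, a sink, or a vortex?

At P (-2.8, 3.5) the arrows converge inward. Divergence about -6, curl ≈0 — negative divergence with near-zero curl is a sink.

sink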